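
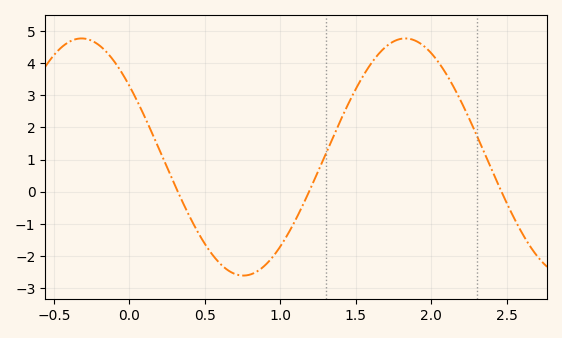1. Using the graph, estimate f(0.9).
-2.3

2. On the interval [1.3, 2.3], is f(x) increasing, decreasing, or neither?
neither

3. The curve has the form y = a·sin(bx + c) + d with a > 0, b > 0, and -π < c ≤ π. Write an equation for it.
y = 3.69sin(2.9x + 2.5) + 1.08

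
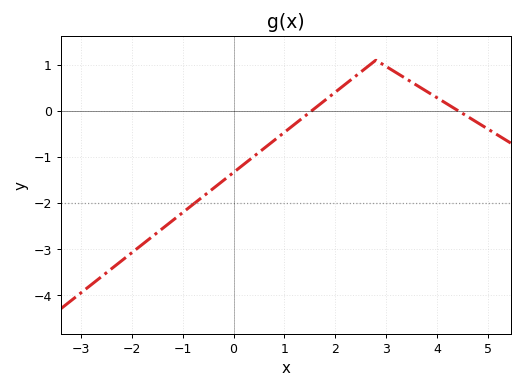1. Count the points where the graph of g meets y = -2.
1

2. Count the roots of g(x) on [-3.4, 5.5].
2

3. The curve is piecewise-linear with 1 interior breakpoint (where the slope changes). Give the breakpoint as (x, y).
(2.8, 1.1)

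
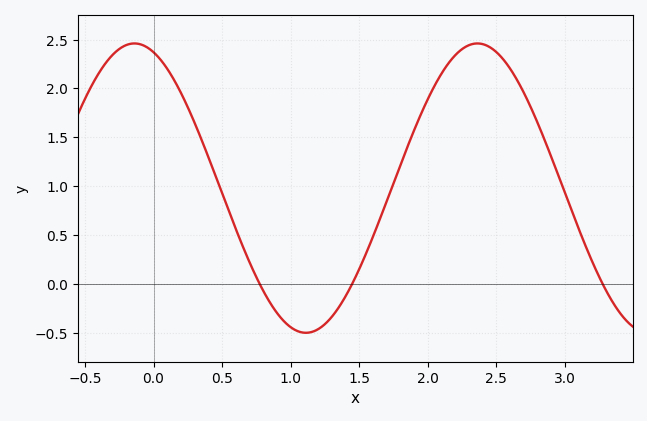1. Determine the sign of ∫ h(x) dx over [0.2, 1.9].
positive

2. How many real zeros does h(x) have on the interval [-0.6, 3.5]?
3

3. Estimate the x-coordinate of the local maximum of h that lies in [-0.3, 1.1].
-0.14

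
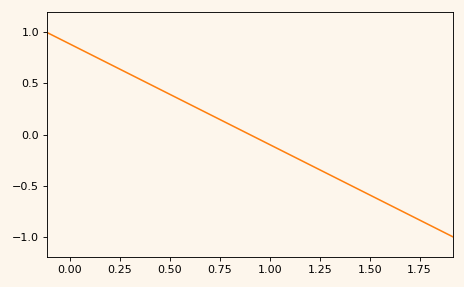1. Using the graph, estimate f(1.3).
-0.4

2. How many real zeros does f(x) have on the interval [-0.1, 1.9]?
1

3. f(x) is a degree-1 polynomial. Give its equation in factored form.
y = -0.98(x - 0.9)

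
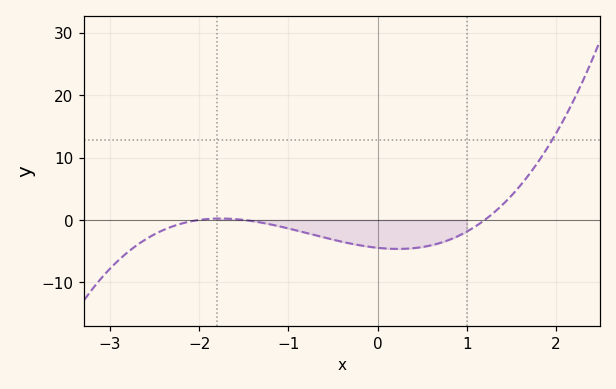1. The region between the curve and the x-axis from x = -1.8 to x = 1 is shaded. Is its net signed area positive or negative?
negative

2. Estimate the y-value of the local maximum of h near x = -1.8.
0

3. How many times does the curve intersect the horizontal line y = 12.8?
1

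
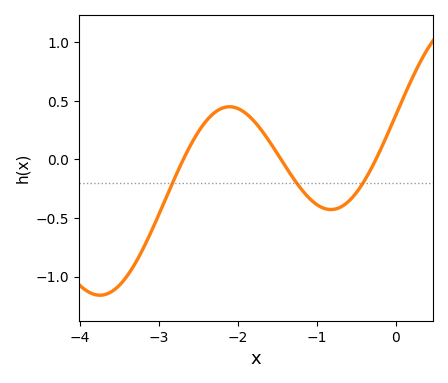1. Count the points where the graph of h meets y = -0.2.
3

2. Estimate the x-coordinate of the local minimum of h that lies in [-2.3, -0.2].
-0.819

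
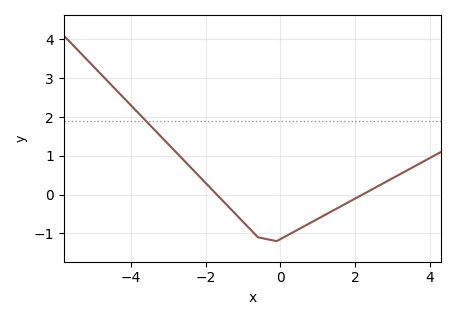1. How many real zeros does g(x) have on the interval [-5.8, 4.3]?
2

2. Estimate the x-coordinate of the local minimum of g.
-0.102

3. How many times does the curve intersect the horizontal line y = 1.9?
1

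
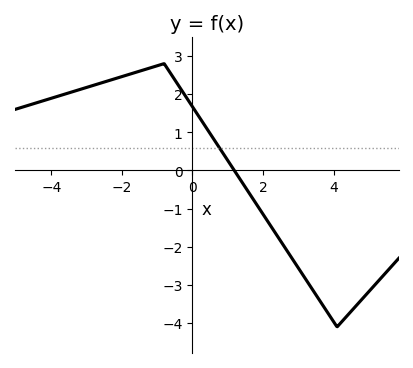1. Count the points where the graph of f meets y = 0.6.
1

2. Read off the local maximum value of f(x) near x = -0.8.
2.8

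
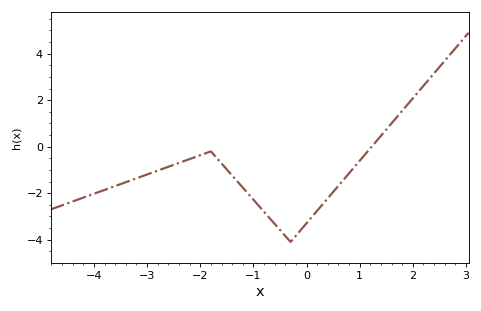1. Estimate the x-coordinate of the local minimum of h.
-0.3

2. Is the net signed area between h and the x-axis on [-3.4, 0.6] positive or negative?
negative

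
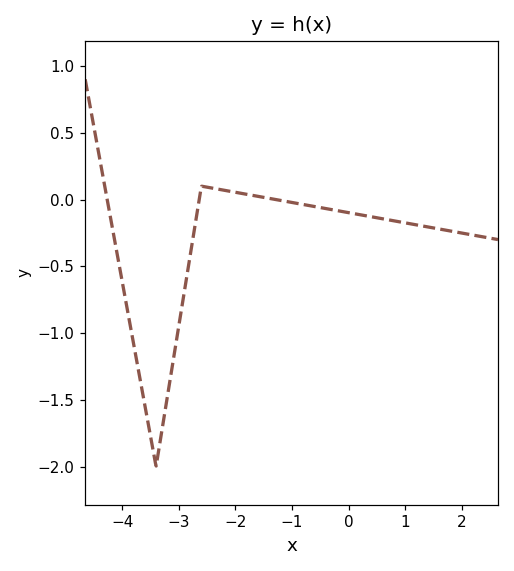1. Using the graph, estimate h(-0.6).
-0.053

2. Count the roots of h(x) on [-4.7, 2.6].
3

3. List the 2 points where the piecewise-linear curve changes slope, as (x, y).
(-3.4, -2); (-2.6, 0.1)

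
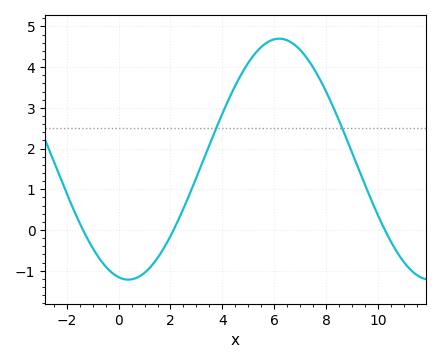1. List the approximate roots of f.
-1.4, 2.2, 10.2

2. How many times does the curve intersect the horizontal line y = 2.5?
2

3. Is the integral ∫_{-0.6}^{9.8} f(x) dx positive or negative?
positive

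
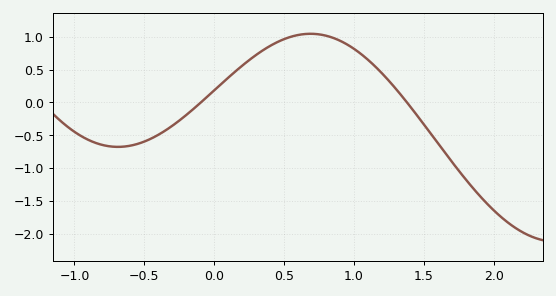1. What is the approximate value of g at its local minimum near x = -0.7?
-0.7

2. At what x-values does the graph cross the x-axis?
-0.1, 1.4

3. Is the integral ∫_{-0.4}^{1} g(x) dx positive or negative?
positive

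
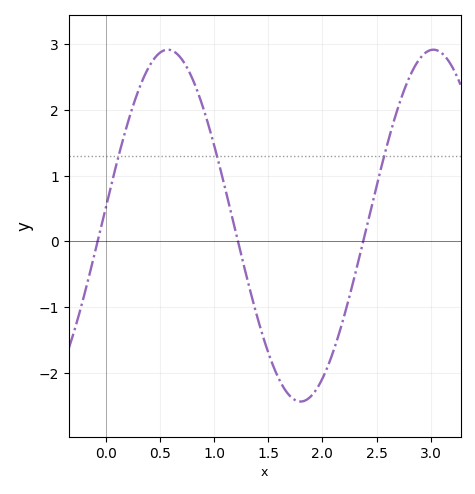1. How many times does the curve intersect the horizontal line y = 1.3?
3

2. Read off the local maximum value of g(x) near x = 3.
2.92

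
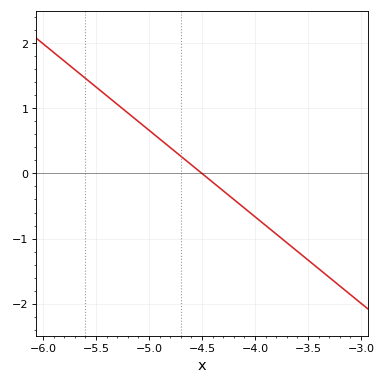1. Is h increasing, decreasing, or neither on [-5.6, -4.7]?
decreasing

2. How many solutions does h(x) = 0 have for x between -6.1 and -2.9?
1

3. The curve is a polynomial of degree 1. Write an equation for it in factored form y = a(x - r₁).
y = -1.33(x + 4.5)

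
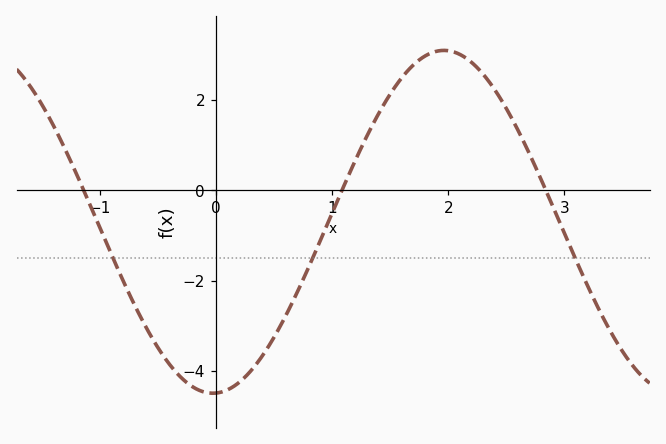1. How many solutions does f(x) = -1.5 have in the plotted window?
3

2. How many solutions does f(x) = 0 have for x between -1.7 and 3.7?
3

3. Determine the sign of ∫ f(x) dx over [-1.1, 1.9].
negative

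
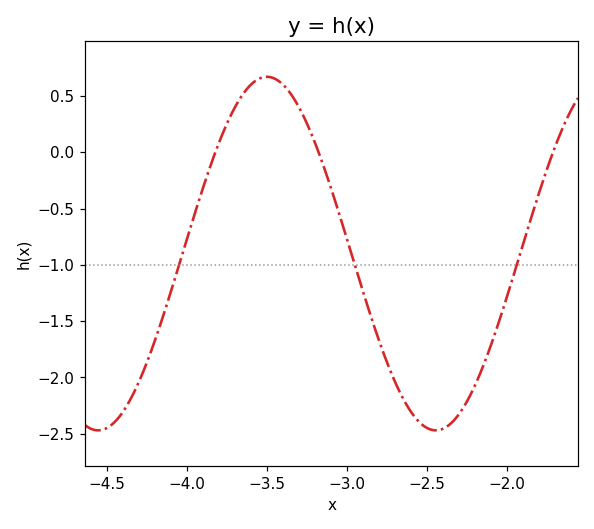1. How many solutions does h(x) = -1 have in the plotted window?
3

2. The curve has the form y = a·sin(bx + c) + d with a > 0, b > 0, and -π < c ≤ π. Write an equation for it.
y = 1.57sin(2.98x - 0.57) - 0.9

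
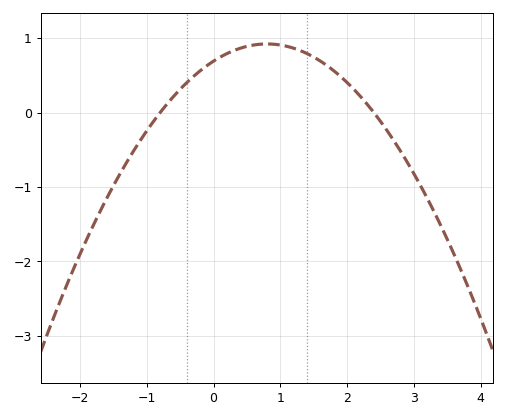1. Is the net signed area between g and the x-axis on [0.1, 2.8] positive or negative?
positive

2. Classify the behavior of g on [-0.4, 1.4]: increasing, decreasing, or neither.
neither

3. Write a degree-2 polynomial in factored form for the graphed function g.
y = -0.36(x + 0.8)(x - 2.4)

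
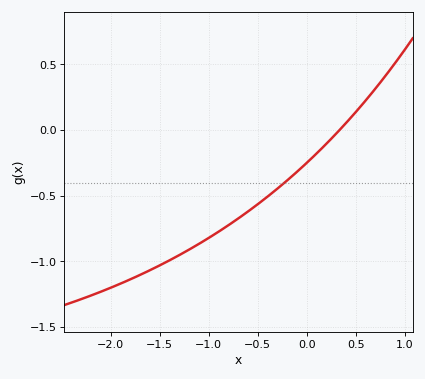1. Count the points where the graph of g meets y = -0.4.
1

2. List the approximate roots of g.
0.335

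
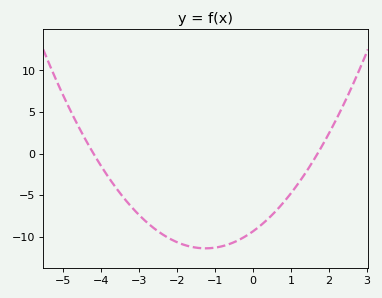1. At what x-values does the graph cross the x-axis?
-4.2, 1.7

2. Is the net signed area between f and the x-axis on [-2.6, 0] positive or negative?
negative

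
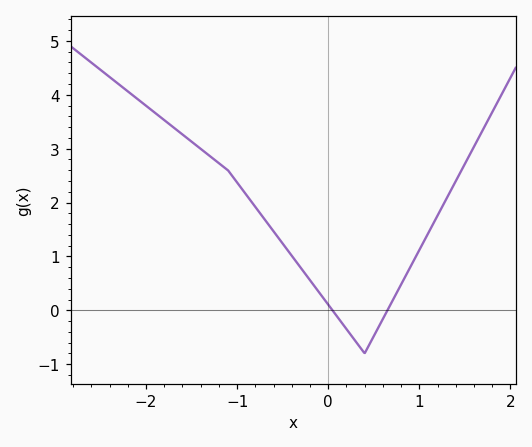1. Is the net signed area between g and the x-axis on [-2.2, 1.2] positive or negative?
positive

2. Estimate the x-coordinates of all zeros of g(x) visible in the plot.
0, 0.7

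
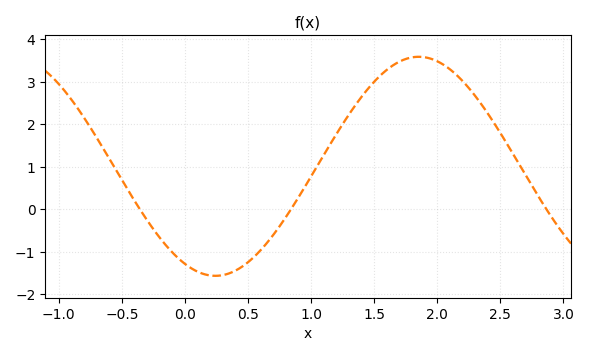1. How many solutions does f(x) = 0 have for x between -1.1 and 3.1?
3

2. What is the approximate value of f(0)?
-1.29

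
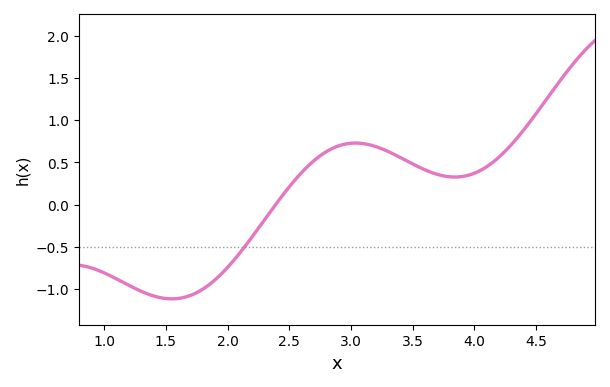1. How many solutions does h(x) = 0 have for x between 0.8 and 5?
1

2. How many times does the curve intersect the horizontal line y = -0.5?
1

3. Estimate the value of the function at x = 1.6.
-1.1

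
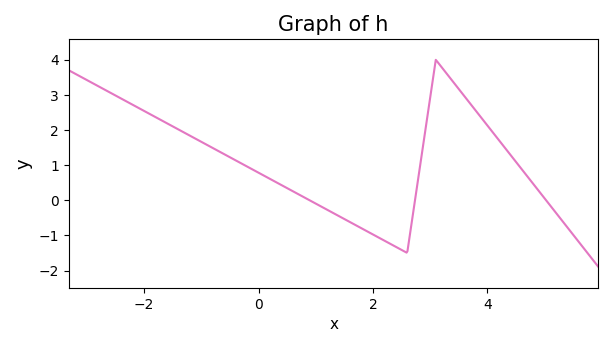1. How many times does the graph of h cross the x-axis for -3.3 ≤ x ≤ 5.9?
3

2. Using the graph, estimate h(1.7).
-0.7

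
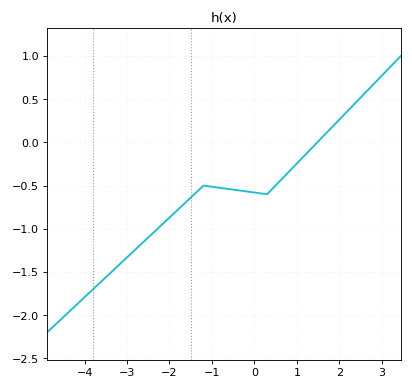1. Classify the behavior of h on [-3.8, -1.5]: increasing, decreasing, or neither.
increasing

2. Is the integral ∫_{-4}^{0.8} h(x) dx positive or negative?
negative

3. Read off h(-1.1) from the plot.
-0.507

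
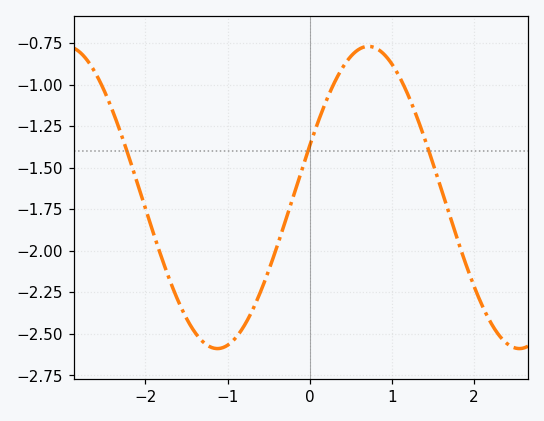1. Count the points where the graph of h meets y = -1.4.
3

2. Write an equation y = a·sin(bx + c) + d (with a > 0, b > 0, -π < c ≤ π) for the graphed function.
y = 0.91sin(1.7x + 0.35) - 1.68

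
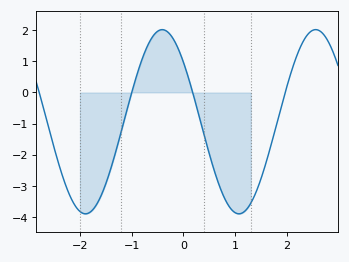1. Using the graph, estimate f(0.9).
-3.71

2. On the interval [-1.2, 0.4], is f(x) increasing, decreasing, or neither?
neither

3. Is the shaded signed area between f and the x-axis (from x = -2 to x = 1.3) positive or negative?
negative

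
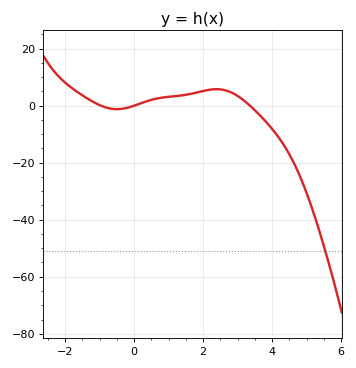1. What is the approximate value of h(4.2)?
-12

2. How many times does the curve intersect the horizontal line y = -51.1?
1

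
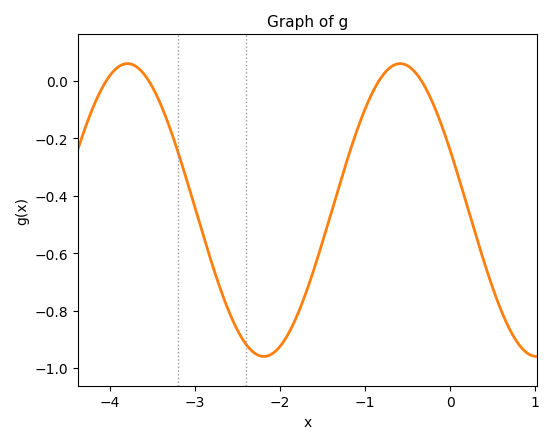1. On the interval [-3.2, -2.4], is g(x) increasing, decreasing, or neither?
decreasing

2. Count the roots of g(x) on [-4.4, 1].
4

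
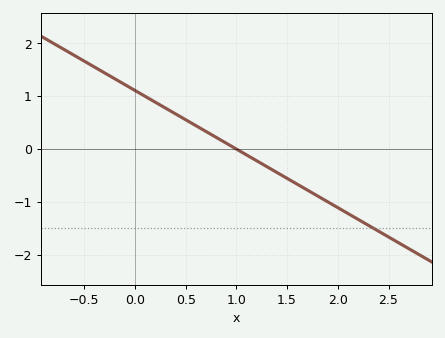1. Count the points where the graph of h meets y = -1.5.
1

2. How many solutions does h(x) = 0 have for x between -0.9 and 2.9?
1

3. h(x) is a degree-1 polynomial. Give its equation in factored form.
y = -1.11(x - 1)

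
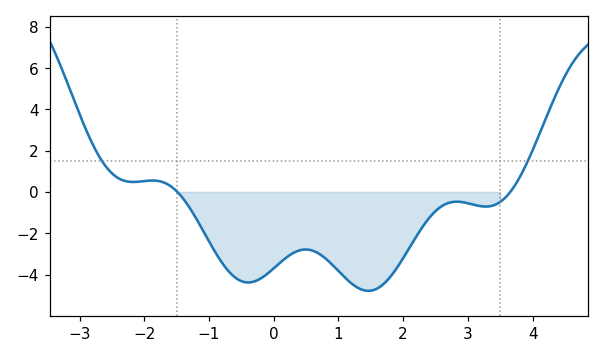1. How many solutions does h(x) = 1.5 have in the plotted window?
2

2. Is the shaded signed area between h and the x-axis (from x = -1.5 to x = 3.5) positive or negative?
negative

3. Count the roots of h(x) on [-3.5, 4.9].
2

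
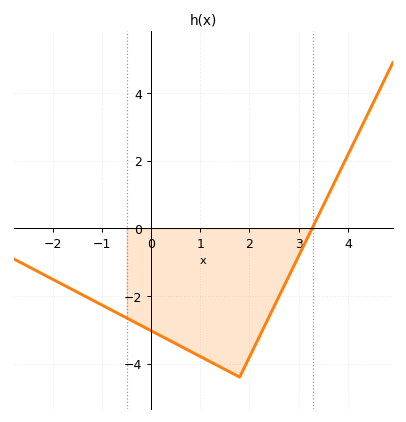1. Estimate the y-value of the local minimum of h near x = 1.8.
-4.4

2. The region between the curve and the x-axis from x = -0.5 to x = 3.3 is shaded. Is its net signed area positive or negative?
negative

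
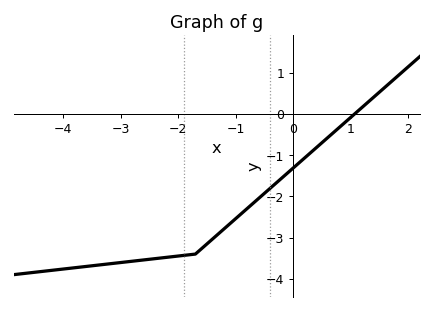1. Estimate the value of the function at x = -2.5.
-3.53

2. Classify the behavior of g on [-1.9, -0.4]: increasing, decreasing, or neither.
increasing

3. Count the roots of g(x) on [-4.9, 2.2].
1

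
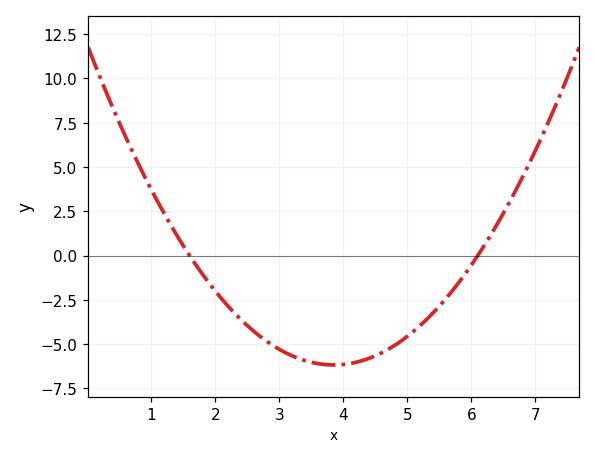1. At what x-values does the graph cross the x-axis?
1.6, 6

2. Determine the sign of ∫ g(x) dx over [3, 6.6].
negative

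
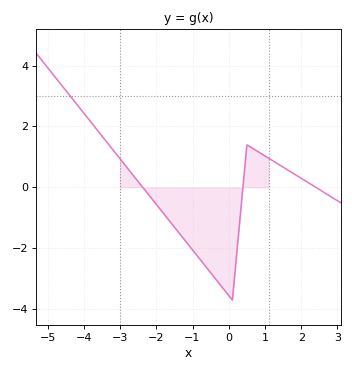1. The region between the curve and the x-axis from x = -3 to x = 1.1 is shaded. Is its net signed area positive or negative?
negative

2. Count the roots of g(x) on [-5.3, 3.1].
3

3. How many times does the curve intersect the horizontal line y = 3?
1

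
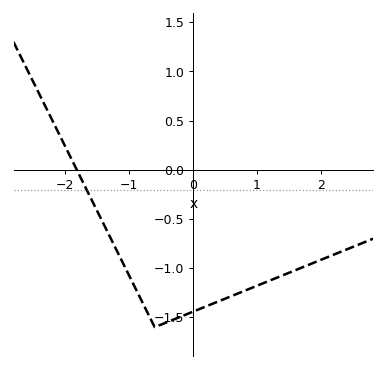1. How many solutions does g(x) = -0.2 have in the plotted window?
1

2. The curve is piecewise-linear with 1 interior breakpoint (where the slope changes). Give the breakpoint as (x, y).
(-0.6, -1.6)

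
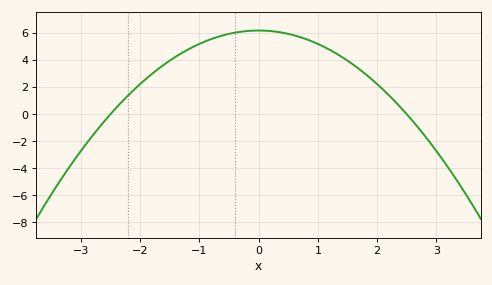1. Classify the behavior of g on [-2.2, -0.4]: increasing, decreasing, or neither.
increasing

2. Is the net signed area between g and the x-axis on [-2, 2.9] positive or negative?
positive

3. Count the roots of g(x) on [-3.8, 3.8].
2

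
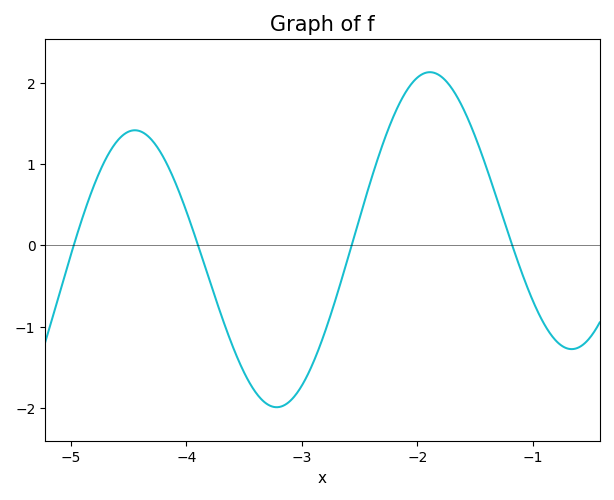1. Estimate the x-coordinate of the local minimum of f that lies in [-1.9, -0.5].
-0.7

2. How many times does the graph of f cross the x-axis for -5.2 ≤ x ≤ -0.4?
4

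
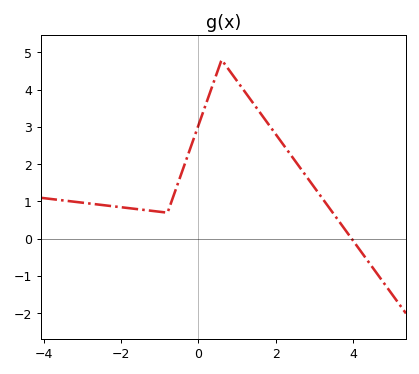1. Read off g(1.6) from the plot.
3.38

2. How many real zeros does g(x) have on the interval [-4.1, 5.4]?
1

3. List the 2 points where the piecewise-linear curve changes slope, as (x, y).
(-0.8, 0.7); (0.6, 4.8)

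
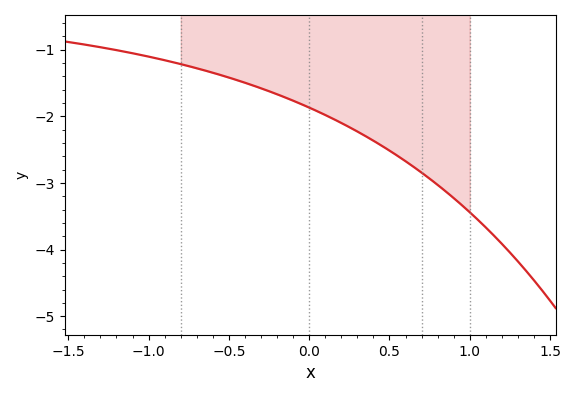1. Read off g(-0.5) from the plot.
-1.4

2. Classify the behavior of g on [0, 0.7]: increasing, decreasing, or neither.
decreasing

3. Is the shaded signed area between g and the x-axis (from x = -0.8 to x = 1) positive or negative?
negative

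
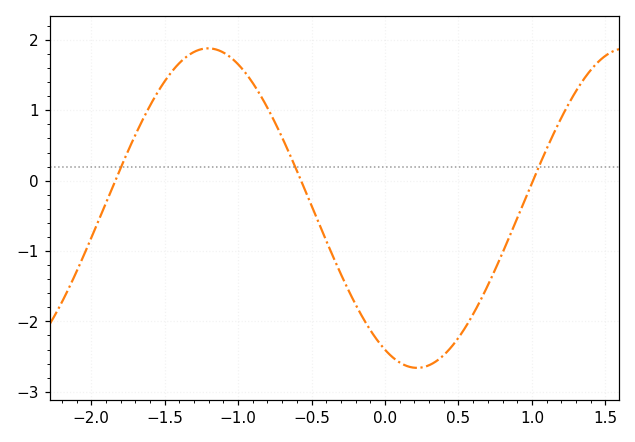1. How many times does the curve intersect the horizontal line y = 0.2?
3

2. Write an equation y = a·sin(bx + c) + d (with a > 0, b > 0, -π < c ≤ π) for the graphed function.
y = 2.27sin(2.21x - 2.05) - 0.39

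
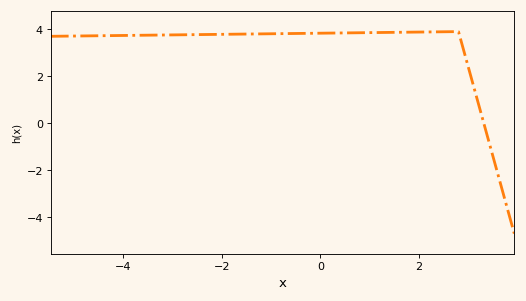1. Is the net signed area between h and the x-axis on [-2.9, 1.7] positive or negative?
positive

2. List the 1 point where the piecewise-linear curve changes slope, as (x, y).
(2.8, 3.9)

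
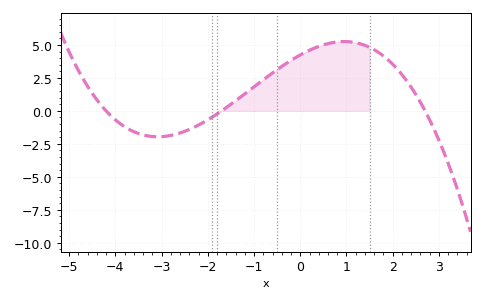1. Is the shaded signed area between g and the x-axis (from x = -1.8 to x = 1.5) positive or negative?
positive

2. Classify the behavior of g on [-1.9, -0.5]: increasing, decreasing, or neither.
increasing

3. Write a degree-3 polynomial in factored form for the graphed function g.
y = -0.22(x + 4.2)(x + 1.7)(x - 2.7)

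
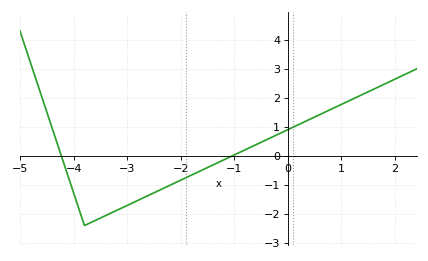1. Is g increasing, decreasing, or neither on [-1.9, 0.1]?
increasing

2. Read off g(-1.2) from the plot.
-0.1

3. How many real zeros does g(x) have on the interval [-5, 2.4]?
2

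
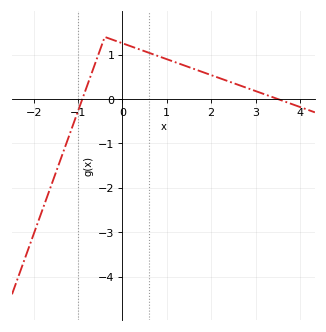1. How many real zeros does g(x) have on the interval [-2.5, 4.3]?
2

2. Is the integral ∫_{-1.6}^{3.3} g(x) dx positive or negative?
positive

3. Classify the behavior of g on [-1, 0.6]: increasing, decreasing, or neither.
neither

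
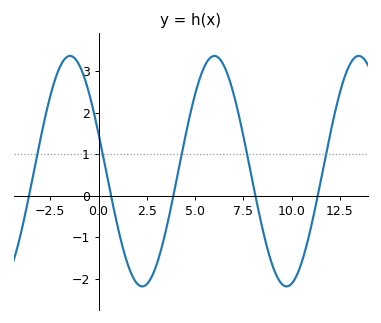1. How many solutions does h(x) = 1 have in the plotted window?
5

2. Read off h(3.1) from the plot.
-1.5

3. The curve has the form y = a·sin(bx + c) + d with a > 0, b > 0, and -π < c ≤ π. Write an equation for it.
y = 2.78sin(0.84x + 2.8) + 0.59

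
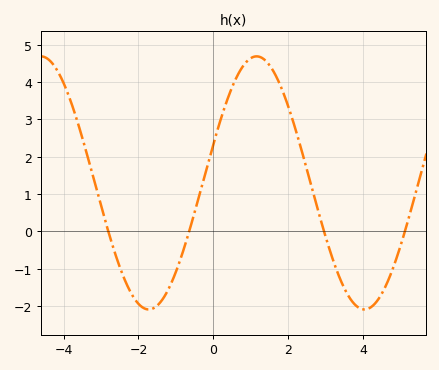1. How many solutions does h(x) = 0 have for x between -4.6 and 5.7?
4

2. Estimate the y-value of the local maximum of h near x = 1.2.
4.7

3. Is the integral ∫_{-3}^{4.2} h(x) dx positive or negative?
positive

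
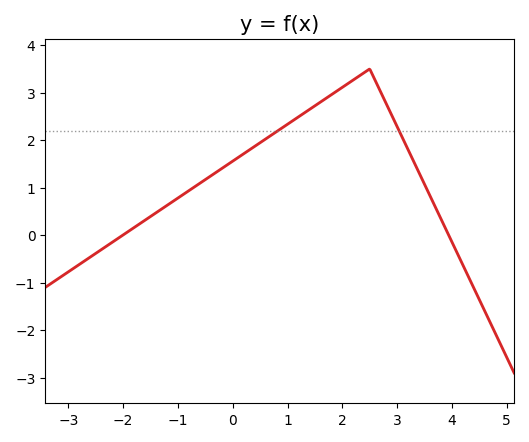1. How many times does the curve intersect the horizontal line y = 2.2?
2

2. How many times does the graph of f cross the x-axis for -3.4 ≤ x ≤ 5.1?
2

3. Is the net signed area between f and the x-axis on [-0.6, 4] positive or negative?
positive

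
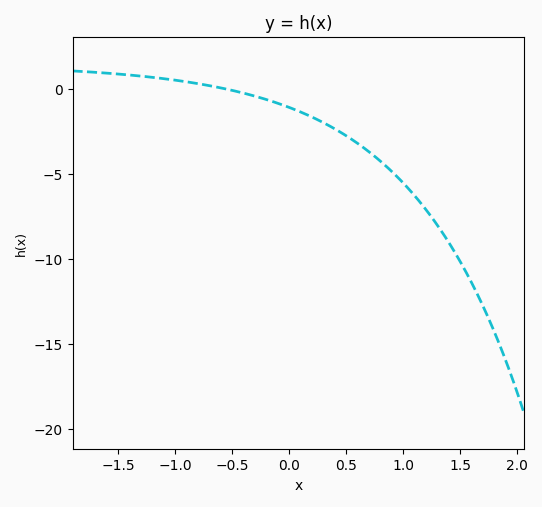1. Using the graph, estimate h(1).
-5.52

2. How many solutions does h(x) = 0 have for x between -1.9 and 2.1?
1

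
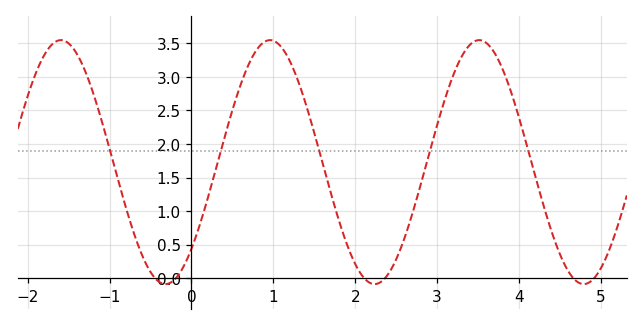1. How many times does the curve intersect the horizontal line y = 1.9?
5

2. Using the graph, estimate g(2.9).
1.85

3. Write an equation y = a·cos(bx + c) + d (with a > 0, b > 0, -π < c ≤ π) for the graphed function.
y = 1.82cos(2.5x - 2.4) + 1.73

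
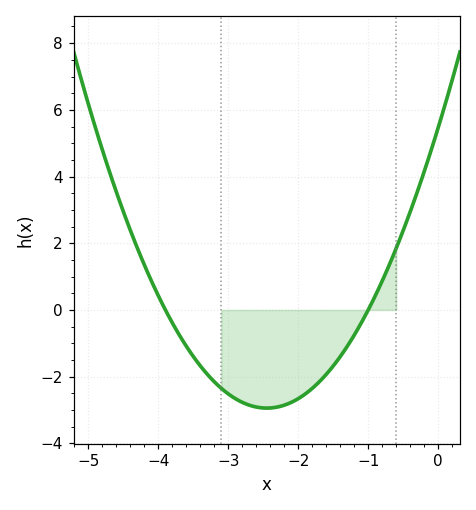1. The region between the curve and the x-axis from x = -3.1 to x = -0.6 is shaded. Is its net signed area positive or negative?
negative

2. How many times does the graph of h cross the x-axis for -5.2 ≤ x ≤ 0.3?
2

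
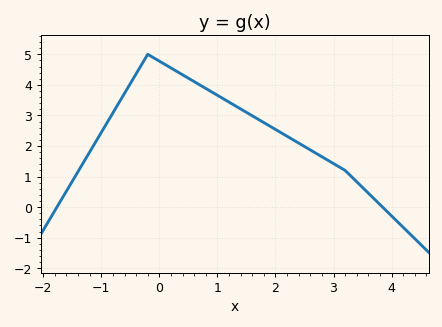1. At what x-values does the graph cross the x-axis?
-1.8, 3.8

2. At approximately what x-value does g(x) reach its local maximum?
-0.2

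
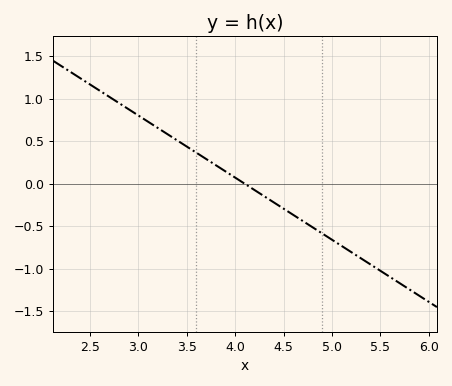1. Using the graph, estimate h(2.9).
0.876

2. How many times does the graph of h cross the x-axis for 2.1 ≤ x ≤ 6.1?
1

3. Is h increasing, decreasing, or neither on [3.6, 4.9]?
decreasing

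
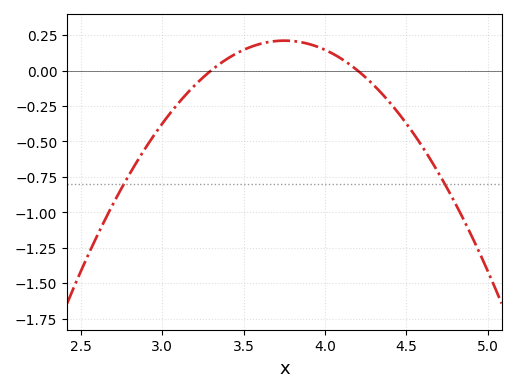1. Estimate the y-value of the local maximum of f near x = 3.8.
0.2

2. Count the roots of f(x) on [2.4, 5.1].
2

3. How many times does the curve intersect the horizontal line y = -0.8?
2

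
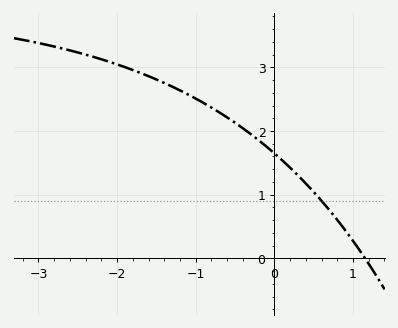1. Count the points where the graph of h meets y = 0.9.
1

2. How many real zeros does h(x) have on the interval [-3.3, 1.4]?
1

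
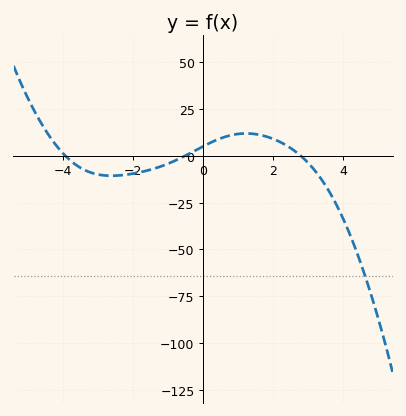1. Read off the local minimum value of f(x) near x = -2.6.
-10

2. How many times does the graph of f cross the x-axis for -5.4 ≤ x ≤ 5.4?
3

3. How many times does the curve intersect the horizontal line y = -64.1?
1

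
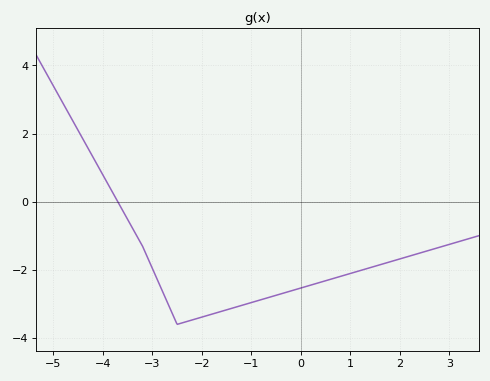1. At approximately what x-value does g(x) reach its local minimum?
-2.4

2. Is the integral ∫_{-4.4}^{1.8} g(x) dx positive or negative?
negative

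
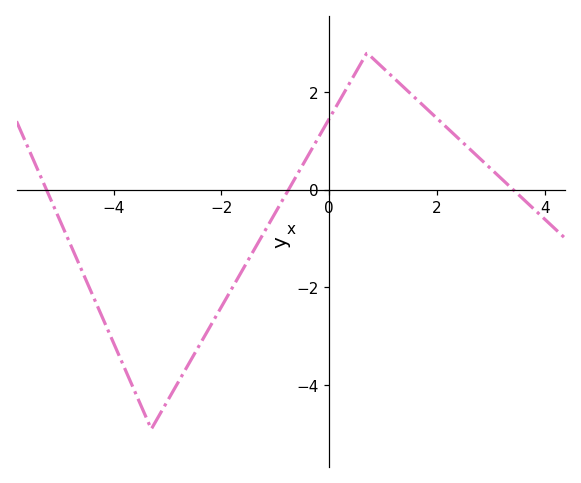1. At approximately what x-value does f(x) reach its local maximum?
0.8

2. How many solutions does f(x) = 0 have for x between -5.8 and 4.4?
3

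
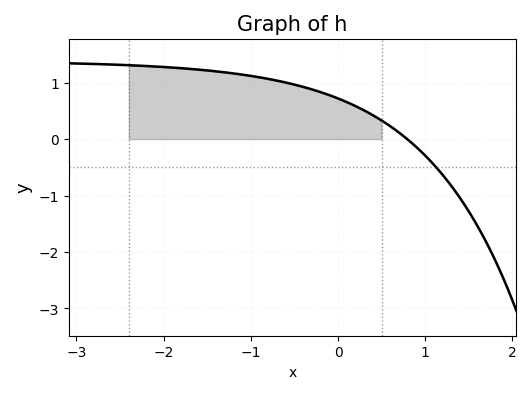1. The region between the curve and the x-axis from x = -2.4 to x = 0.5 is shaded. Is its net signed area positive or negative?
positive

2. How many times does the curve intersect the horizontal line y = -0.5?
1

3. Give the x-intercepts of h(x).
0.793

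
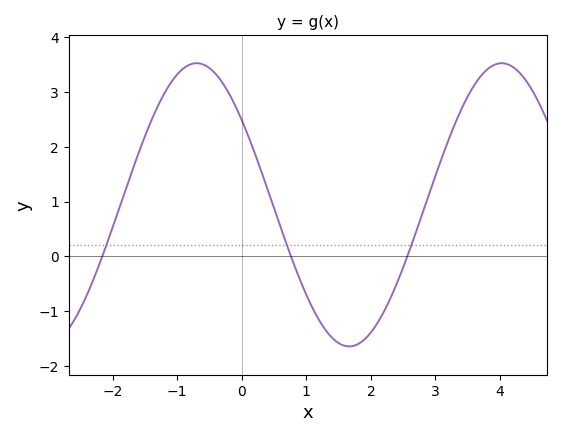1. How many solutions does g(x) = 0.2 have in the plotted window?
3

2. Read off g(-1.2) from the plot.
2.97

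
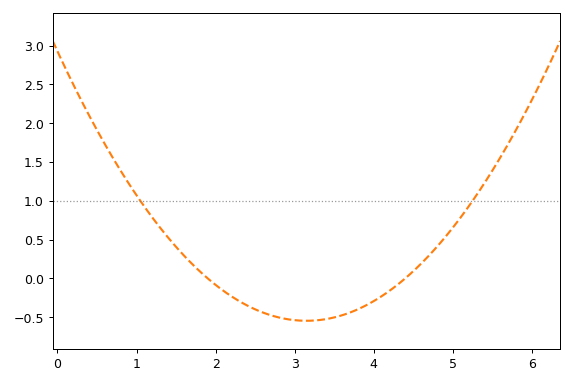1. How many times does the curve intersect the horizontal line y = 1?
2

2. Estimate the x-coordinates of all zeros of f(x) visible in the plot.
1.9, 4.4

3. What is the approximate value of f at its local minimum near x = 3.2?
-0.55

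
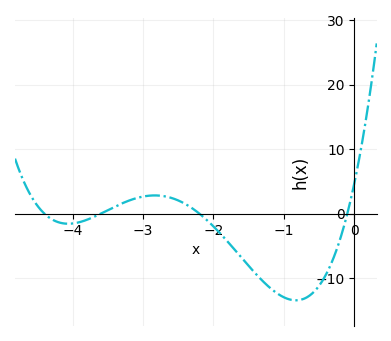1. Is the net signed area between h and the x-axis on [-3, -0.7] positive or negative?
negative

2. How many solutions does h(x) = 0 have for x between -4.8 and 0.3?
4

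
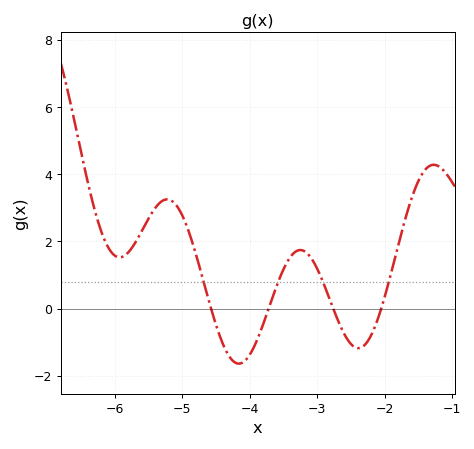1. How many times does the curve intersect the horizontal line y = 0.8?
4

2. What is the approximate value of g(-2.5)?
-1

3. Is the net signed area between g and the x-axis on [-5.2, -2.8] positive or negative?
positive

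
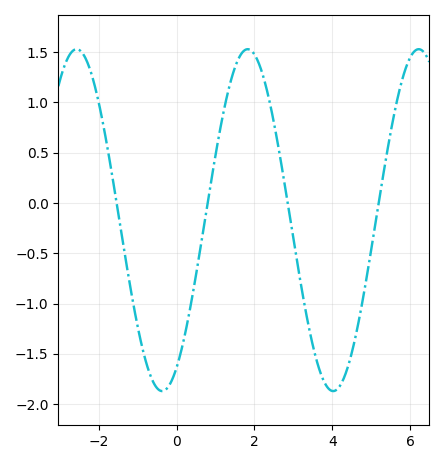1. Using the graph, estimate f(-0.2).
-1.82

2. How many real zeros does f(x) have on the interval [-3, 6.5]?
4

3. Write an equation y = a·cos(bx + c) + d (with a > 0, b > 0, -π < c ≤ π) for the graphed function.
y = 1.7cos(1.43x - 2.61) - 0.17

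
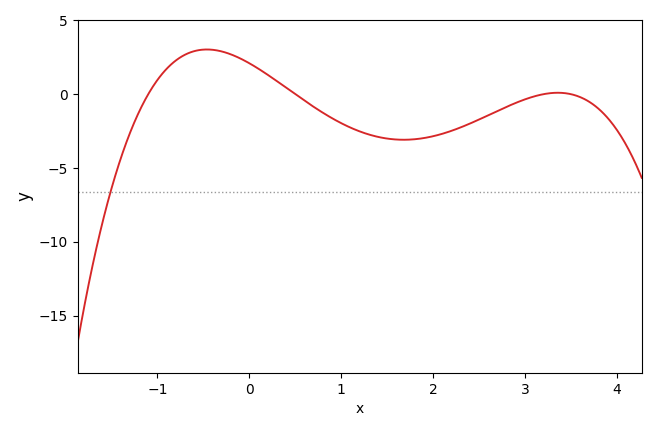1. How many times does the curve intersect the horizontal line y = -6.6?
1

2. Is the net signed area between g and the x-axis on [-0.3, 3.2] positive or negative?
negative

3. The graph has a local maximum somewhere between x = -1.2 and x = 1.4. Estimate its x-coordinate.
-0.461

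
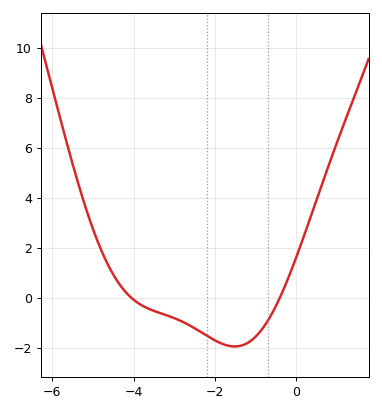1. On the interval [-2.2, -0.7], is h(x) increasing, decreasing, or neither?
neither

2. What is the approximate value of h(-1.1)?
-1.69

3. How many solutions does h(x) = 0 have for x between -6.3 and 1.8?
2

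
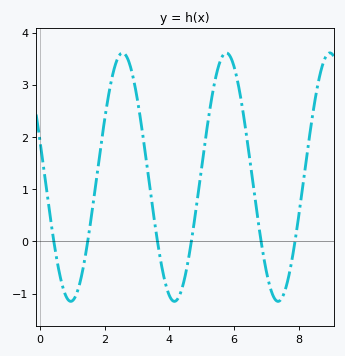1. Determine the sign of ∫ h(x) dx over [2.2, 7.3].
positive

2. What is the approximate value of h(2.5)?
3.6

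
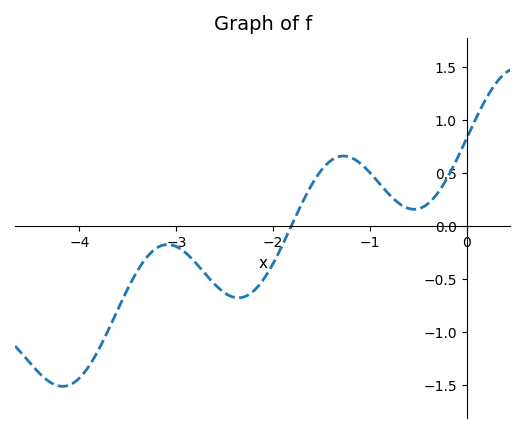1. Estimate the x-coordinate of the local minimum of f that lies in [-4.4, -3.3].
-4.17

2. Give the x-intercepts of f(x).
-1.81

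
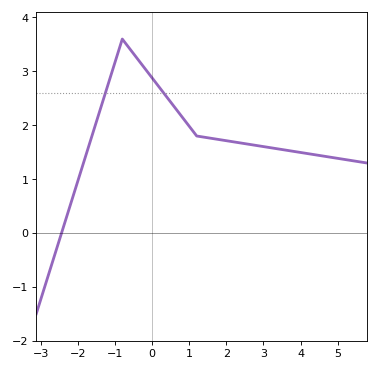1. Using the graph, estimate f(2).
1.71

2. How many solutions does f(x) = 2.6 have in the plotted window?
2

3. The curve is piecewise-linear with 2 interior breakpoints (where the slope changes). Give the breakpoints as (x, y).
(-0.8, 3.6); (1.2, 1.8)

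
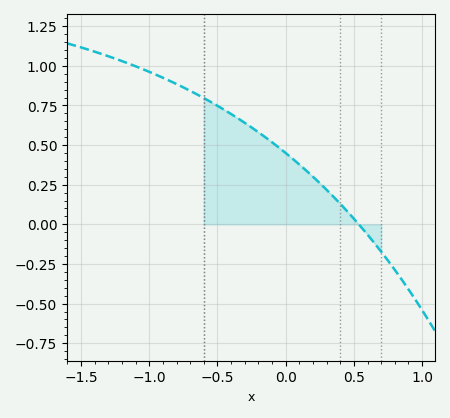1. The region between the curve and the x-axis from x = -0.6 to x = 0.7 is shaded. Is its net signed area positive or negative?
positive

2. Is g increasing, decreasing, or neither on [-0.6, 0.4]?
decreasing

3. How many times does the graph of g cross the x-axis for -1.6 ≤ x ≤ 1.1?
1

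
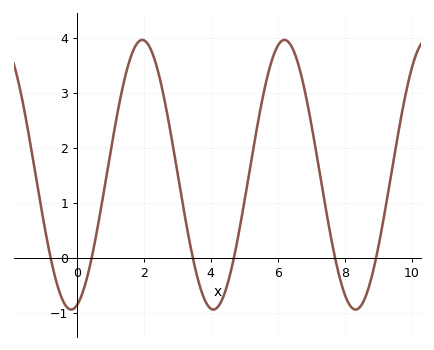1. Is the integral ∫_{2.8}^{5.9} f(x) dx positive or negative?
positive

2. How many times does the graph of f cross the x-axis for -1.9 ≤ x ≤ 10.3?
6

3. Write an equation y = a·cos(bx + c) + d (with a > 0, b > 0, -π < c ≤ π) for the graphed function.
y = 2.45cos(1.5x - 2.9) + 1.51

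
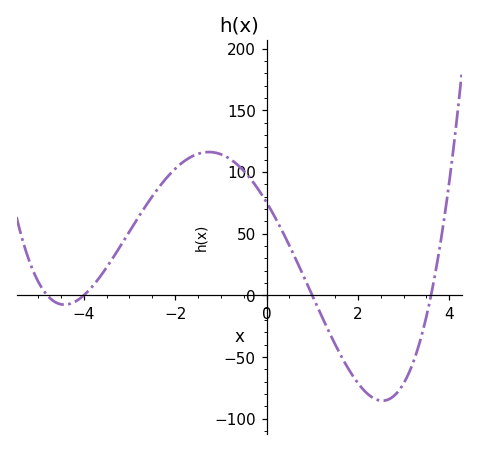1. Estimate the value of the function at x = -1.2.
116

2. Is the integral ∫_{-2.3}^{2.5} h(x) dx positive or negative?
positive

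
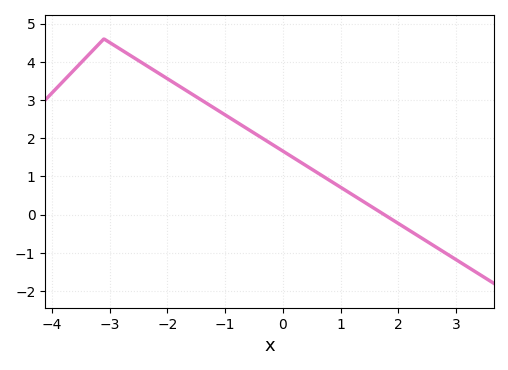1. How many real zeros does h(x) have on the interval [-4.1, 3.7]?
1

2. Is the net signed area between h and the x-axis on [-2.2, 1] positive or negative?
positive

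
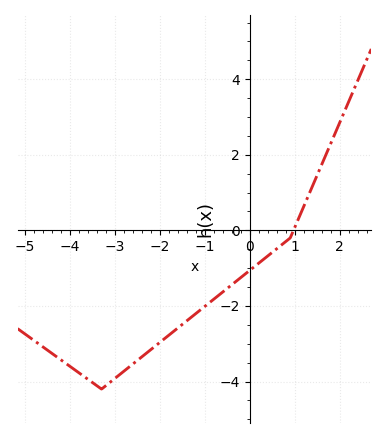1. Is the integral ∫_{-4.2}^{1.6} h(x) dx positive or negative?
negative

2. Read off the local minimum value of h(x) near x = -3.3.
-4.2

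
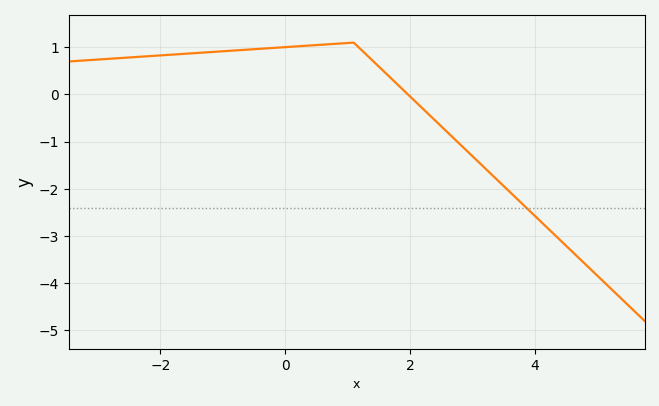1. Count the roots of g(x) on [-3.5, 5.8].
1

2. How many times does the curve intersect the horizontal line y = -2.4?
1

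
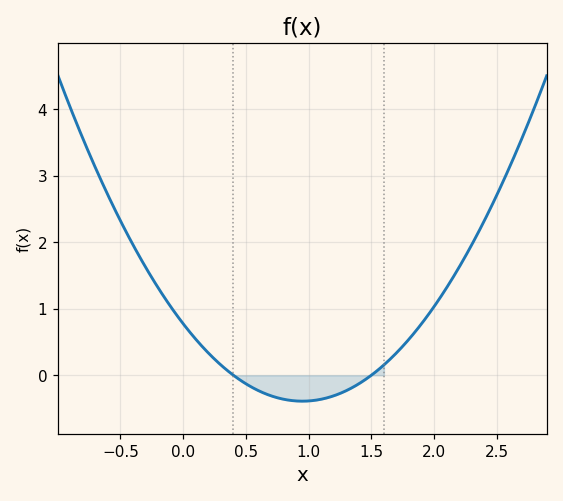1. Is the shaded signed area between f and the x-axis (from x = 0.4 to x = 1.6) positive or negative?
negative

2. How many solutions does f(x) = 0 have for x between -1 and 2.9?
2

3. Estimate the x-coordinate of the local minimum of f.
1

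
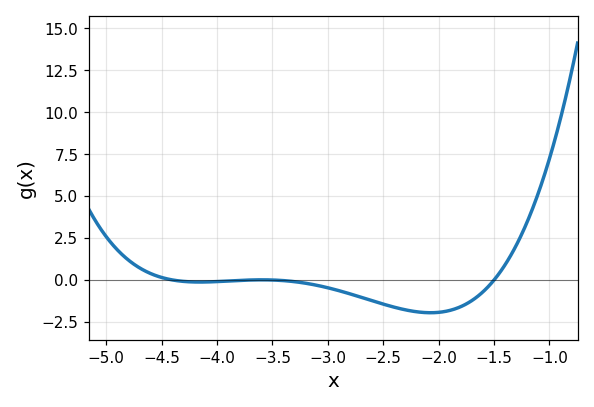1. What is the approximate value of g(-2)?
-2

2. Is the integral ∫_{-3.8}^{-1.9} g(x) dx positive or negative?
negative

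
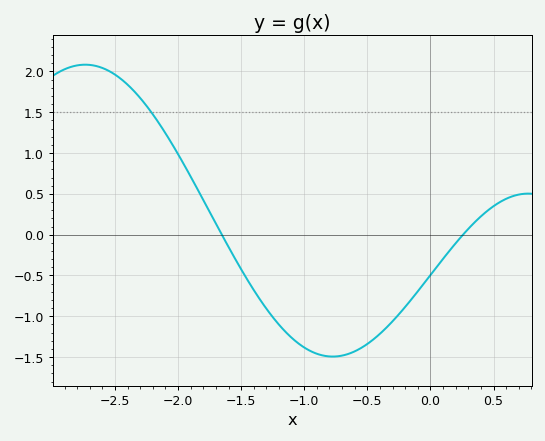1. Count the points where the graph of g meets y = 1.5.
1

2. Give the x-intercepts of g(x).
-1.7, 0.3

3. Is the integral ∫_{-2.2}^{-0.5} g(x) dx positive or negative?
negative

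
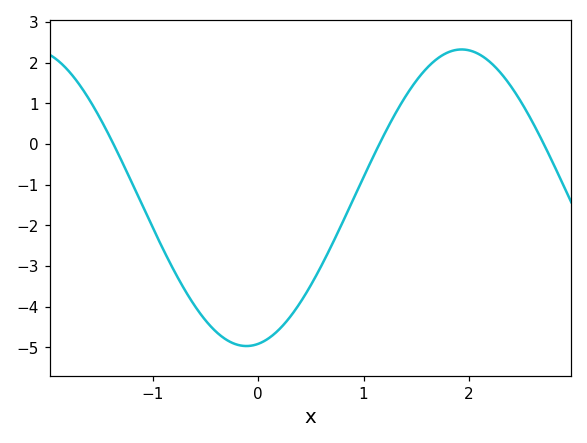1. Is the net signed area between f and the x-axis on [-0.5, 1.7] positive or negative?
negative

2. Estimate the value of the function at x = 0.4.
-3.9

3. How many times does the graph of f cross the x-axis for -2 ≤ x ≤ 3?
3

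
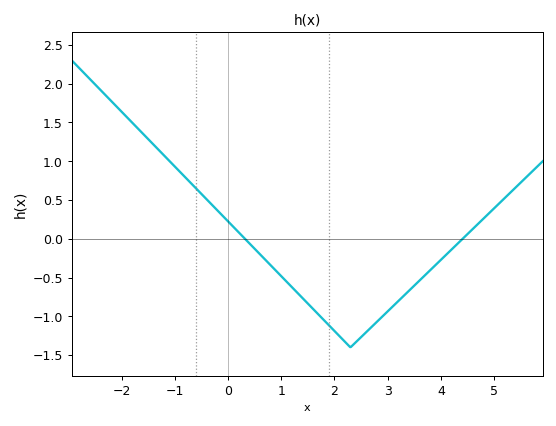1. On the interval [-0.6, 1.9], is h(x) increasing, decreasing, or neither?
decreasing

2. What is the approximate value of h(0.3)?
0.013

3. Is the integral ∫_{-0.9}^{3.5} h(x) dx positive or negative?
negative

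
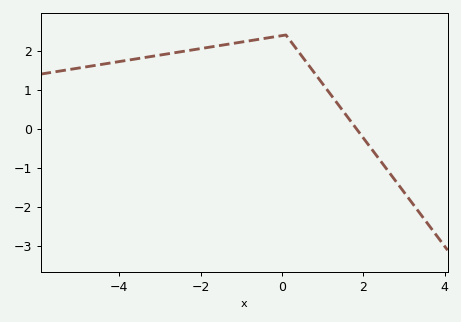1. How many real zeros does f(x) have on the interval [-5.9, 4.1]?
1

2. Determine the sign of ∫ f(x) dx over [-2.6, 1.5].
positive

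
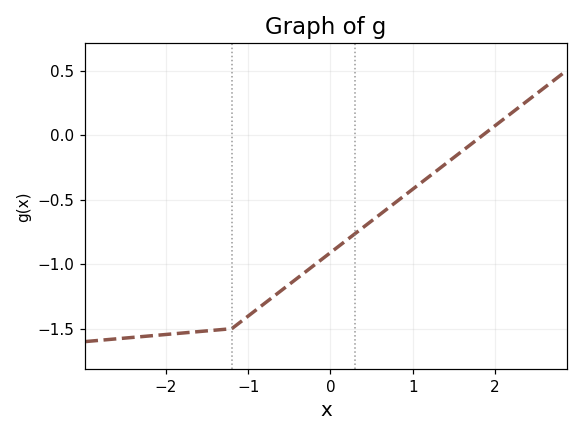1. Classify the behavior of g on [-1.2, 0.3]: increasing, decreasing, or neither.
increasing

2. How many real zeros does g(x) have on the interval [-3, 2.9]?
1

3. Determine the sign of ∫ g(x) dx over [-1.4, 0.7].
negative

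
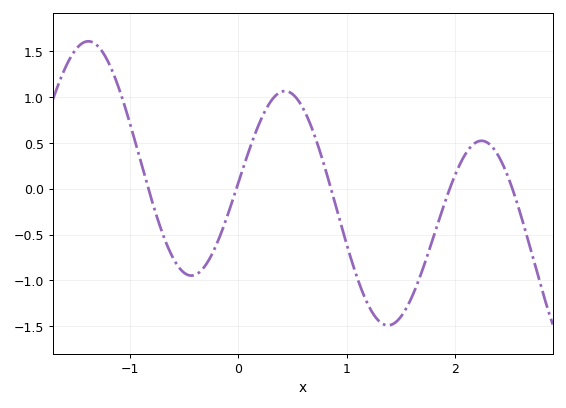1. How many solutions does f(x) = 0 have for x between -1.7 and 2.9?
5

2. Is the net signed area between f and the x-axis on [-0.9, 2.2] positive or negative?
negative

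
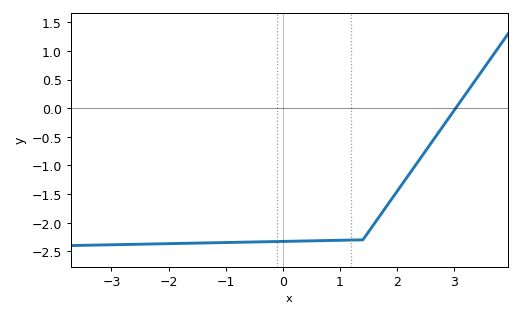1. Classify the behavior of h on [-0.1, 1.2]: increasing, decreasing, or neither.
increasing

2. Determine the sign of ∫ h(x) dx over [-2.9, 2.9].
negative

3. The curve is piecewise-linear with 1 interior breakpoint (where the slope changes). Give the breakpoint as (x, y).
(1.4, -2.3)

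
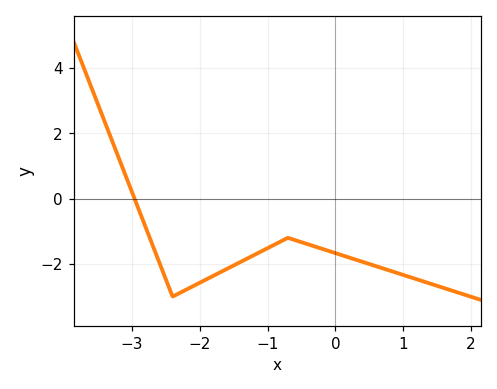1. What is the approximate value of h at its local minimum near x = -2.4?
-3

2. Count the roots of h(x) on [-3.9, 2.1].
1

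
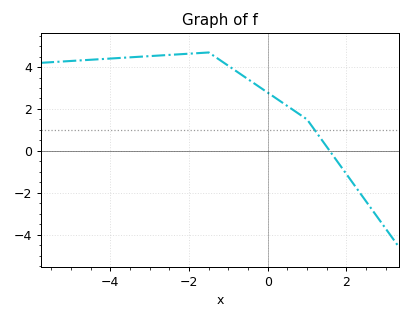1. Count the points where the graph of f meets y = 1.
1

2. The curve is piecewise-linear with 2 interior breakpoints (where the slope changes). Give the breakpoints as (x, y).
(-1.5, 4.7); (1, 1.5)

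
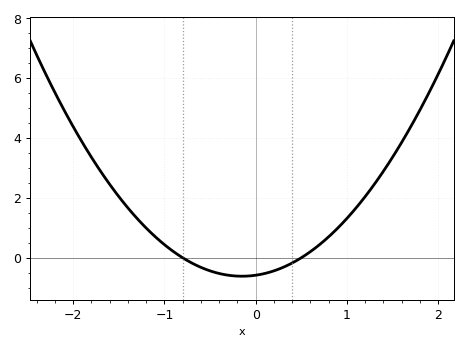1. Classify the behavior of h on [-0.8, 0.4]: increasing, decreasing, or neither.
neither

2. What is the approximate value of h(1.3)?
2.45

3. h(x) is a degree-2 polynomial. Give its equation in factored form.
y = 1.46(x + 0.8)(x - 0.5)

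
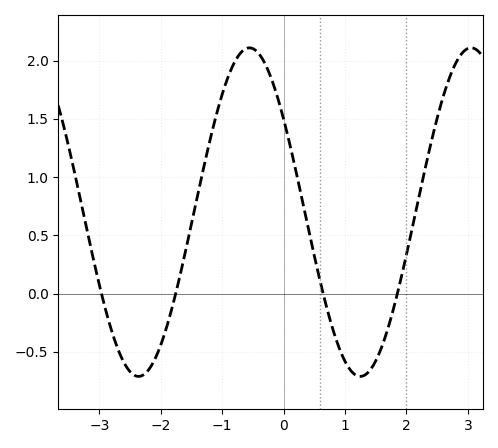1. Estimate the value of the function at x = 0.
1.5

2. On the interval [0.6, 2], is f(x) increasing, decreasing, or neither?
neither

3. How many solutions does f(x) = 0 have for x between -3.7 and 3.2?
4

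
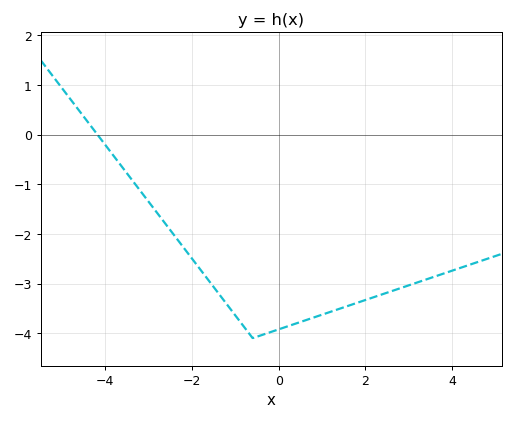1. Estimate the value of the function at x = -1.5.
-3.1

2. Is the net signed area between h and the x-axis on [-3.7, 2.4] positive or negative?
negative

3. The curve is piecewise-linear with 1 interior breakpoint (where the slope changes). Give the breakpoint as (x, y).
(-0.6, -4.1)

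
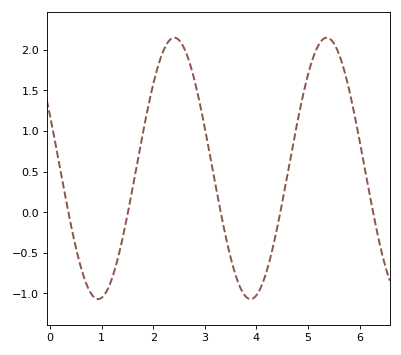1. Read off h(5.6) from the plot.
1.94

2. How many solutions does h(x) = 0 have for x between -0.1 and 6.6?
5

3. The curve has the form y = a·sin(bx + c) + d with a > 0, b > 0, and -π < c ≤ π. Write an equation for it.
y = 1.61sin(2.13x + 2.72) + 0.54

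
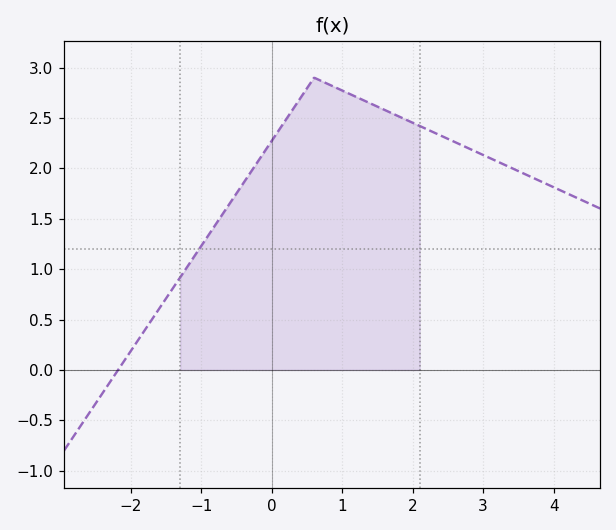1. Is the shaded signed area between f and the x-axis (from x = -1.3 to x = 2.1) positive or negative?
positive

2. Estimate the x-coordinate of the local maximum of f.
0.599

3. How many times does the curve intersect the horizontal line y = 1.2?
1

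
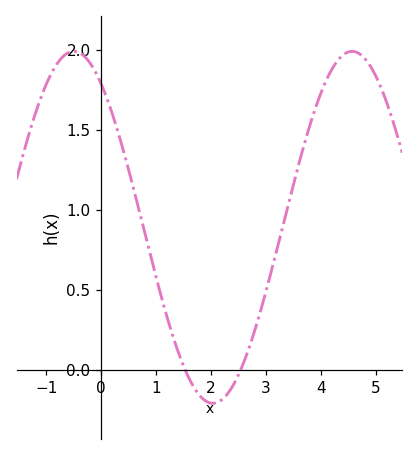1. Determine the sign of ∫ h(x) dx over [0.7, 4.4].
positive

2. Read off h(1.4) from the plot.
0.1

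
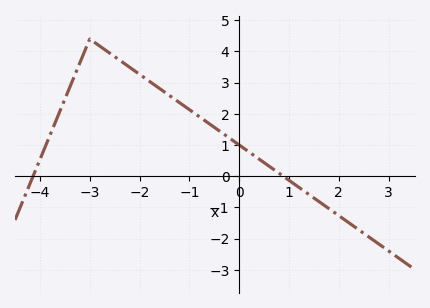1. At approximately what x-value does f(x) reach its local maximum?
-3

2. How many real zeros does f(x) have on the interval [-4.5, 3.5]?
2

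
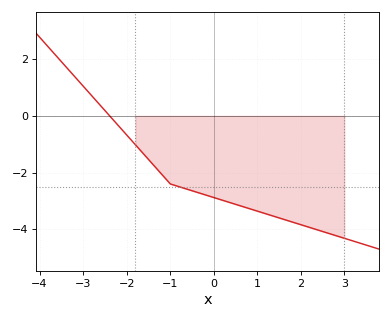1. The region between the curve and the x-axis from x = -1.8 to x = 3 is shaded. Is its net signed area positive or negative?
negative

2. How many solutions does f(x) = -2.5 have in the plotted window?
1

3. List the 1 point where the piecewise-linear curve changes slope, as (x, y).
(-1, -2.4)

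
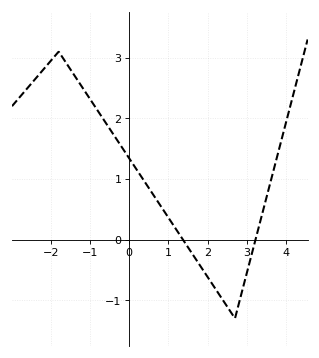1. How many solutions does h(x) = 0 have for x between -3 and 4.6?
2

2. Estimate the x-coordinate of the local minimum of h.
2.6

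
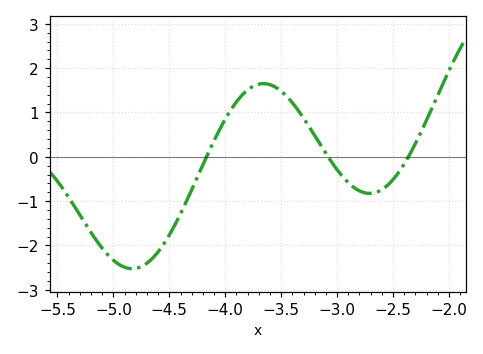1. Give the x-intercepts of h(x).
-4.17, -3.08, -2.36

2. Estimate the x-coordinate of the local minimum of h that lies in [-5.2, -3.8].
-4.83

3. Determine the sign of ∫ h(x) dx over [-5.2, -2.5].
negative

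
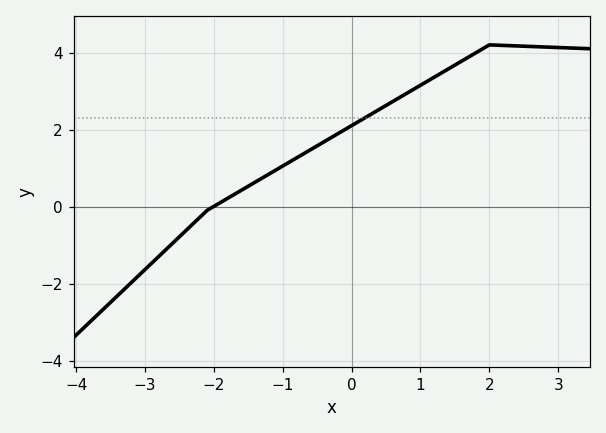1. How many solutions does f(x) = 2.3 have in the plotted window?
1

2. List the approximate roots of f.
-2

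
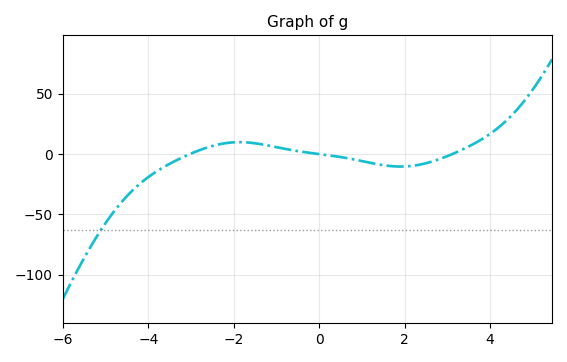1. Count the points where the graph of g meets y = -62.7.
1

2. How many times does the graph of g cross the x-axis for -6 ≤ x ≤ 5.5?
3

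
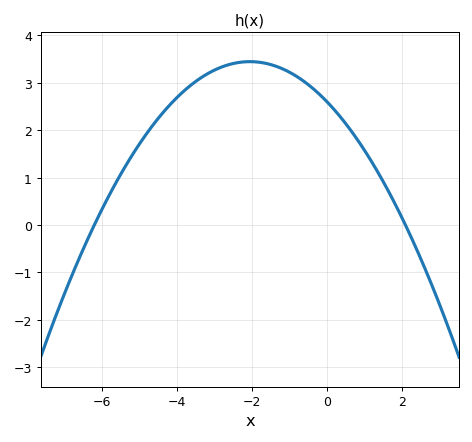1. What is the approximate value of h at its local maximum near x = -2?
3.44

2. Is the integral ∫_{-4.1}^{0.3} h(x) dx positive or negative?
positive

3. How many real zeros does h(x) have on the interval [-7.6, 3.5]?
2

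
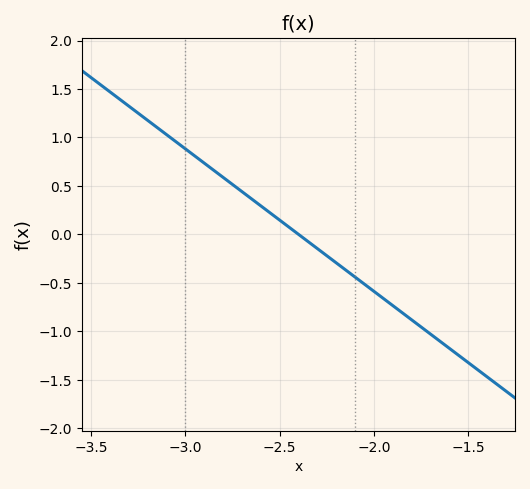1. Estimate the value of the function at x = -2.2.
-0.3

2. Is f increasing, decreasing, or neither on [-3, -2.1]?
decreasing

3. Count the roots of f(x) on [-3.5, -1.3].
1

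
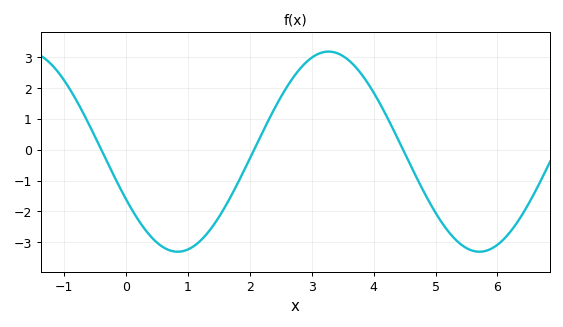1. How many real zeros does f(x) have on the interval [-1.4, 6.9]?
3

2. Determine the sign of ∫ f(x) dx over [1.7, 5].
positive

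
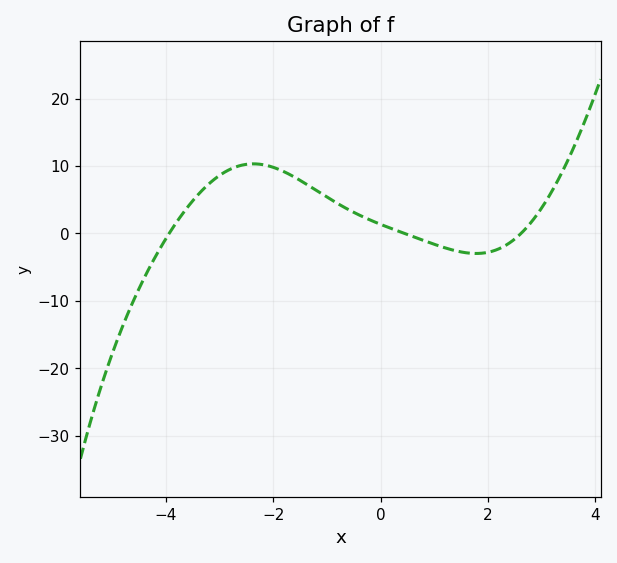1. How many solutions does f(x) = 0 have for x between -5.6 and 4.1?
3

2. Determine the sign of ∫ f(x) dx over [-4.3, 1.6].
positive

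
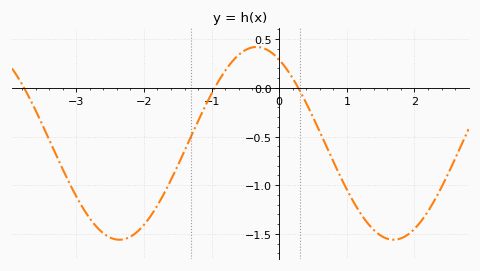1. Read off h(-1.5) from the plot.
-0.799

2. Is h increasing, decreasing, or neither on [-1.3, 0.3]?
neither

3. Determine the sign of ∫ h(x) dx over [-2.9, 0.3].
negative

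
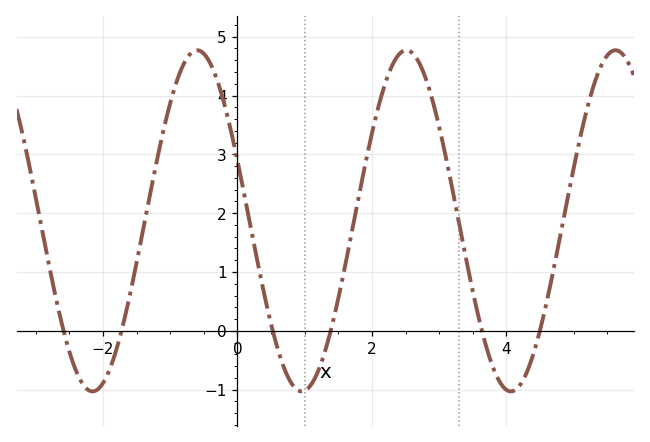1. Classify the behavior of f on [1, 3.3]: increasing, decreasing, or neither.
neither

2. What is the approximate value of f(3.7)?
-0.273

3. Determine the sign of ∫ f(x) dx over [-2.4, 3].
positive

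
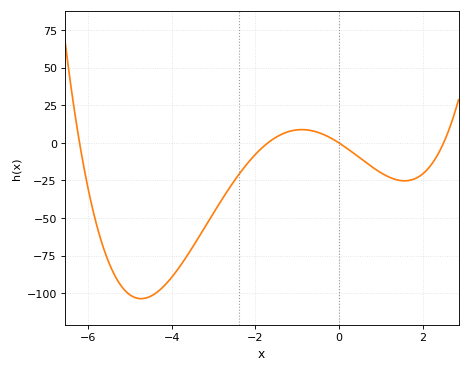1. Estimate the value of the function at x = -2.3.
-18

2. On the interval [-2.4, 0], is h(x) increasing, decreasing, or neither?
neither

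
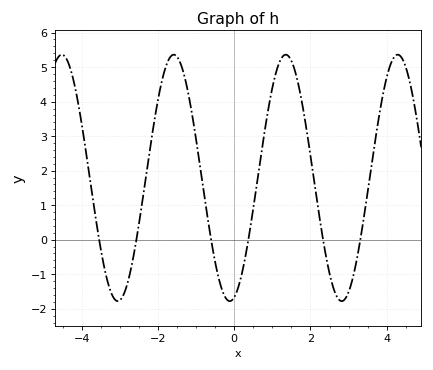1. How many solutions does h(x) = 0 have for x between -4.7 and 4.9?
6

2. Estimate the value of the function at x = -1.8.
4.99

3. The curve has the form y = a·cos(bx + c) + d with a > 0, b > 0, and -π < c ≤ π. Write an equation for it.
y = 3.57cos(2.14x - 2.89) + 1.79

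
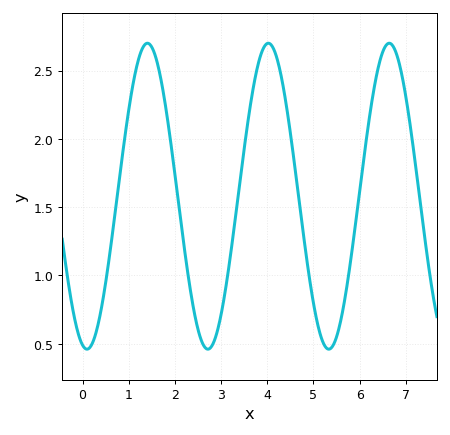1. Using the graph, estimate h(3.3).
1.4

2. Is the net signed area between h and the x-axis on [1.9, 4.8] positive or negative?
positive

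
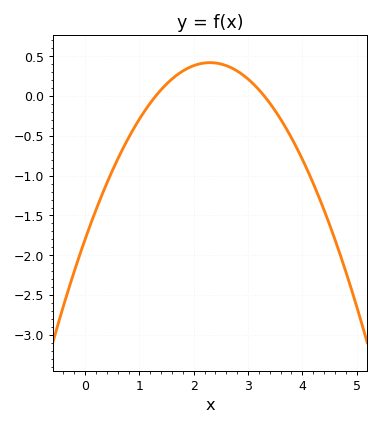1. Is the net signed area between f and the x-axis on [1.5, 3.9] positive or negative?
positive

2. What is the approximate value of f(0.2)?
-1.45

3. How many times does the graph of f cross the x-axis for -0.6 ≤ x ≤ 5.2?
2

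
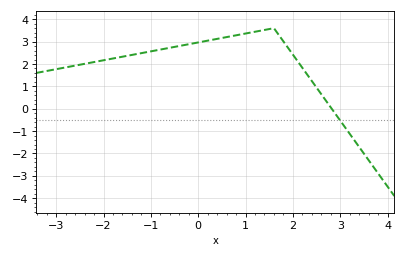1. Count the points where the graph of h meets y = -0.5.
1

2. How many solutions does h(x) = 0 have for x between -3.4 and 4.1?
1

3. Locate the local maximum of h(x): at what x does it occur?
1.6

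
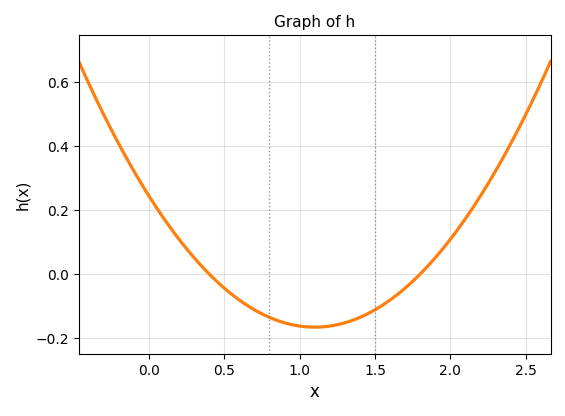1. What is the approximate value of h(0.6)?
-0.08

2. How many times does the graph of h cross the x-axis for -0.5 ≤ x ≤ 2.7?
2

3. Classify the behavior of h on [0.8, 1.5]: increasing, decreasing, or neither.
neither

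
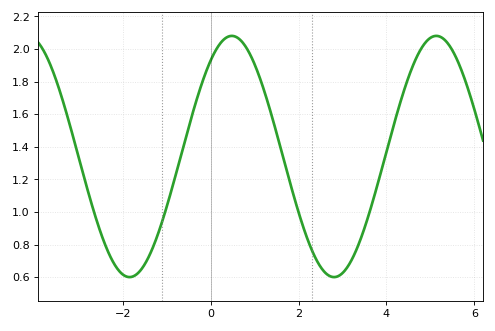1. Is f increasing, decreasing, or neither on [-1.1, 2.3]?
neither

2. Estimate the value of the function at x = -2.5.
0.87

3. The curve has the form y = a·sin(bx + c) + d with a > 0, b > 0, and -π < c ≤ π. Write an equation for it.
y = 0.74sin(1.35x + 0.922) + 1.34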